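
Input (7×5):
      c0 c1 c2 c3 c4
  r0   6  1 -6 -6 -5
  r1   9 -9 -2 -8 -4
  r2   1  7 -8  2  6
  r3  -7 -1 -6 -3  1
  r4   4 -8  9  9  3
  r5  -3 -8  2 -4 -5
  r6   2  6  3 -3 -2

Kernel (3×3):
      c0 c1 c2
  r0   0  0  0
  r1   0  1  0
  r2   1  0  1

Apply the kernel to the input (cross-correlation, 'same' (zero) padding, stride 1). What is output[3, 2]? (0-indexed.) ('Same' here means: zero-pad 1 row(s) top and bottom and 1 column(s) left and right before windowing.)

The receptive field on the zero-padded input at this output position is [7 -8 2 / -1 -6 -3 / -8 9 9]. Elementwise product with the kernel and sum: -6·1 + -8·1 + 9·1.

-5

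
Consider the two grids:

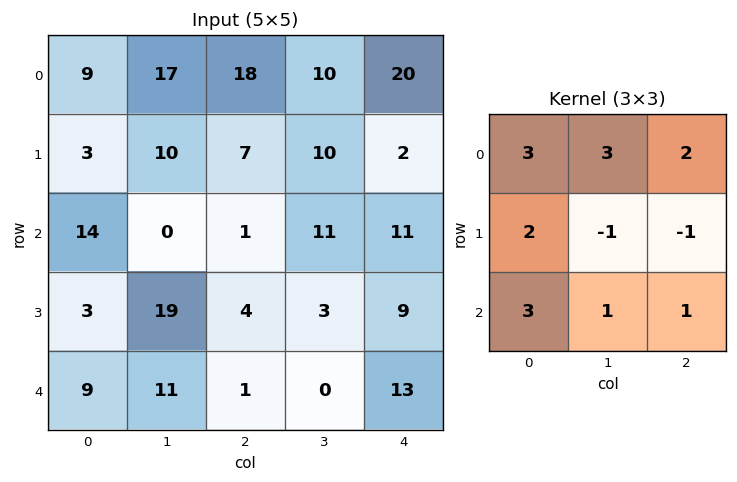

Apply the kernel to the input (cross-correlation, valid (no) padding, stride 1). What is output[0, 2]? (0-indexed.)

The receptive field on the input at this output position is [18 10 20 / 7 10 2 / 1 11 11]. Elementwise product with the kernel and sum: 18·3 + 10·3 + 20·2 + 7·2 + 10·-1 + 2·-1 + 1·3 + 11·1 + 11·1.

151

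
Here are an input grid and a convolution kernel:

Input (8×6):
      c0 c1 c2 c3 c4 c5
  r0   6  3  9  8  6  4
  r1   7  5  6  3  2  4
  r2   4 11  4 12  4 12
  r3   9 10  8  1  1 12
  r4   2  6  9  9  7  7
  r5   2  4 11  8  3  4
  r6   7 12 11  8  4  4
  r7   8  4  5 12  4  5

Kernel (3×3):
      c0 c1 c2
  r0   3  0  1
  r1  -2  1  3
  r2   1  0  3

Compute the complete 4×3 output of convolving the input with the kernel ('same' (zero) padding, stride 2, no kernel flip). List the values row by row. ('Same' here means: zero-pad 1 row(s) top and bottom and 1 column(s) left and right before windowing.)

30 41 17
72 49 66
42 83 45
59 71 55

Output[0,0]: The receptive field on the zero-padded input at this output position is [0 0 0 / 0 6 3 / 0 7 5]. Elementwise product with the kernel and sum: 0·3 + 0·1 + 0·-2 + 6·1 + 3·3 + 0·1 + 5·3.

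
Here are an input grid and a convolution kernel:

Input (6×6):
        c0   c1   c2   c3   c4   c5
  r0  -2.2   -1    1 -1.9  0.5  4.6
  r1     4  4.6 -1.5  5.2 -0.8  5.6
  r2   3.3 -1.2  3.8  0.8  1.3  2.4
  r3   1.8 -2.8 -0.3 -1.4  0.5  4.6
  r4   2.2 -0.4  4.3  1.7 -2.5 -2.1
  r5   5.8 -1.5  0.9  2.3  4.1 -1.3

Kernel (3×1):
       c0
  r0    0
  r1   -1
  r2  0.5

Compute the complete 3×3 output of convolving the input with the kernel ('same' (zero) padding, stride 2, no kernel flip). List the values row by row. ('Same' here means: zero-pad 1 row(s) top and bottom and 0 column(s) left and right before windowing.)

4.2 -1.75 -0.9
-2.4 -3.95 -1.05
0.7 -3.85 4.55

Output[0,0]: The receptive field on the zero-padded input at this output position is [0 / -2.2 / 4]. Elementwise product with the kernel and sum: -2.2·-1 + 4·0.5.
Output[0,1]: The receptive field on the zero-padded input at this output position is [0 / 1 / -1.5]. Elementwise product with the kernel and sum: 1·-1 + -1.5·0.5.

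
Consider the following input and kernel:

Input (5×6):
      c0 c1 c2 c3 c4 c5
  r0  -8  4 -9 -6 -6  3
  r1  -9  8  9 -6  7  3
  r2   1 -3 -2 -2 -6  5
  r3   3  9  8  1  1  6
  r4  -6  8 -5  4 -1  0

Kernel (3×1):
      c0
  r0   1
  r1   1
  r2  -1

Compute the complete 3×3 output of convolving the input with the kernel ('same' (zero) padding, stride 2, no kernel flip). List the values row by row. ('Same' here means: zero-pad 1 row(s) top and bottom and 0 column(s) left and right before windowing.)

Output[0,0]: The receptive field on the zero-padded input at this output position is [0 / -8 / -9]. Elementwise product with the kernel and sum: 0·1 + -8·1 + -9·-1.

1 -18 -13
-11 -1 0
-3 3 0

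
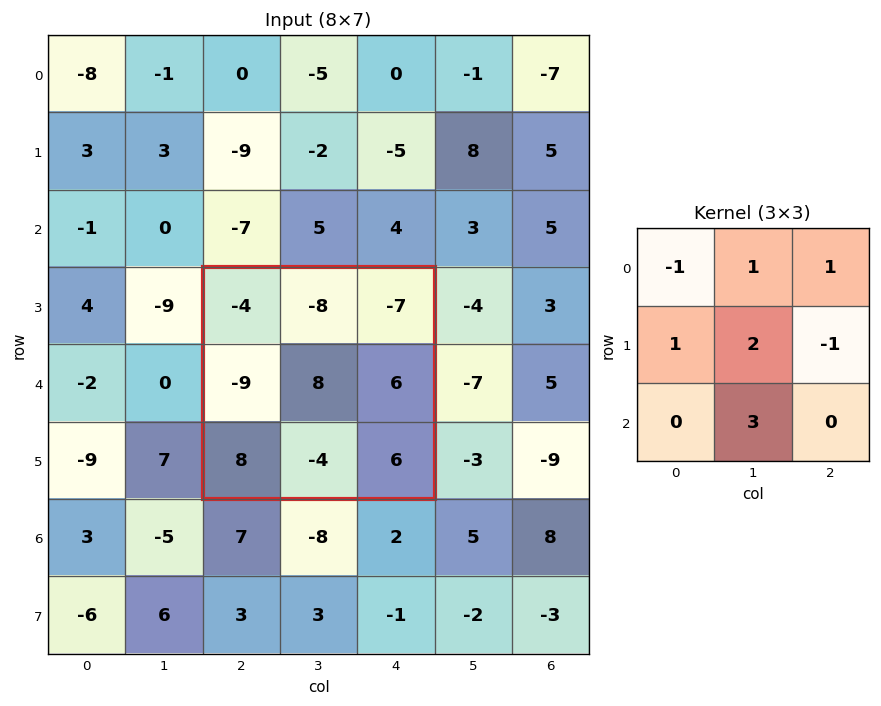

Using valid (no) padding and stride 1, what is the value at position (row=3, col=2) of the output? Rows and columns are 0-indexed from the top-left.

-22

The receptive field on the input at this output position is [-4 -8 -7 / -9 8 6 / 8 -4 6]. Elementwise product with the kernel and sum: -4·-1 + -8·1 + -7·1 + -9·1 + 8·2 + 6·-1 + -4·3.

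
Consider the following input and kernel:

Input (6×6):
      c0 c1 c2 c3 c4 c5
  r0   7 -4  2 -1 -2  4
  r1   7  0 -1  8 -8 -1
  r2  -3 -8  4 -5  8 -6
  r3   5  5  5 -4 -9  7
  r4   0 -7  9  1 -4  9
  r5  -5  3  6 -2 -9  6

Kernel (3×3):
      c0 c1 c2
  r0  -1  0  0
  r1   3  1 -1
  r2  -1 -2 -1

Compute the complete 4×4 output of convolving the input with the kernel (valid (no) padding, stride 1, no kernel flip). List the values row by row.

Output[0,0]: The receptive field on the input at this output position is [7 -4 2 / 7 0 -1 / -3 -8 4]. Elementwise product with the kernel and sum: 7·-1 + 7·3 + 0·1 + -1·-1 + -3·-1 + -8·-2 + 4·-1.

30 0 9 13
-48 -26 12 6
23 20 9 -25
-28 -31 34 8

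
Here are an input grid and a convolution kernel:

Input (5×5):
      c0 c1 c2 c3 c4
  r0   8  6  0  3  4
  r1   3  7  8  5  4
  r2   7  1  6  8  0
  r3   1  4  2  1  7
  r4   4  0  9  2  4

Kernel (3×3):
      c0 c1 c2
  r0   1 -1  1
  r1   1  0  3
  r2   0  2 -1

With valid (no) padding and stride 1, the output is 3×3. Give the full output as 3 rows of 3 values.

Output[0,0]: The receptive field on the input at this output position is [8 6 0 / 3 7 8 / 7 1 6]. Elementwise product with the kernel and sum: 8·1 + 6·-1 + 0·1 + 3·1 + 8·3 + 1·2 + 6·-1.
Output[0,1]: The receptive field on the input at this output position is [6 0 3 / 7 8 5 / 1 6 8]. Elementwise product with the kernel and sum: 6·1 + 0·-1 + 3·1 + 7·1 + 5·3 + 6·2 + 8·-1.

25 35 37
35 32 8
10 26 21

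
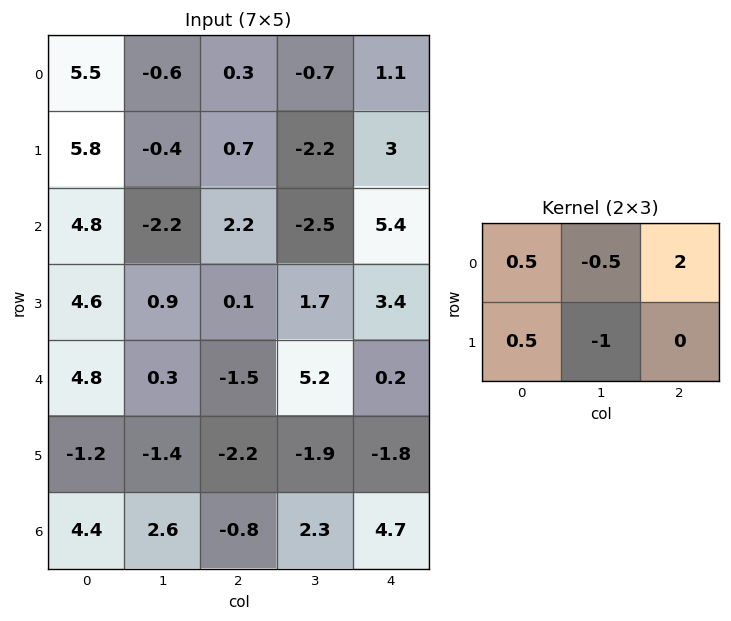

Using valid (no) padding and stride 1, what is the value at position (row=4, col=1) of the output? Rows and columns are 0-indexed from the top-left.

The receptive field on the input at this output position is [0.3 -1.5 5.2 / -1.4 -2.2 -1.9]. Elementwise product with the kernel and sum: 0.3·0.5 + -1.5·-0.5 + 5.2·2 + -1.4·0.5 + -2.2·-1.

12.8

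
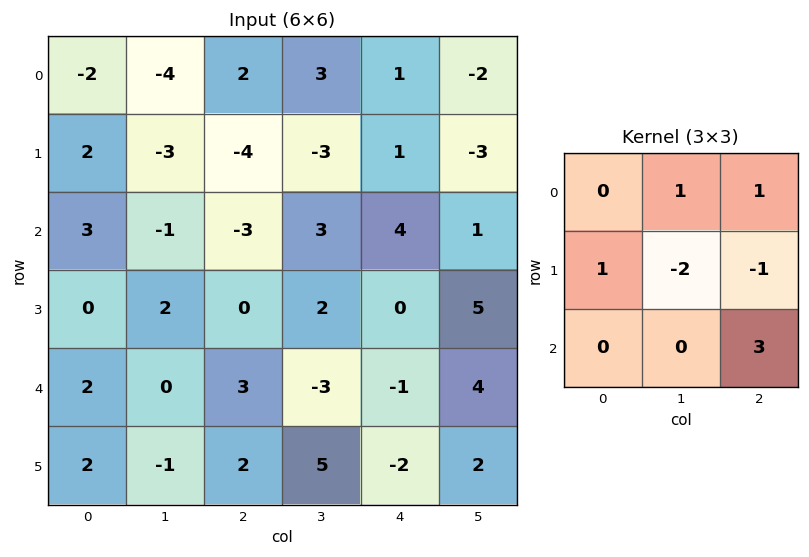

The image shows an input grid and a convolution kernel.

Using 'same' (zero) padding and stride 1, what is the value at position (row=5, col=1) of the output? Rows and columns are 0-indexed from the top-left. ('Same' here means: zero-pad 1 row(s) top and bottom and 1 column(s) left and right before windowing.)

5

The receptive field on the zero-padded input at this output position is [2 0 3 / 2 -1 2 / 0 0 0]. Elementwise product with the kernel and sum: 0·1 + 3·1 + 2·1 + -1·-2 + 2·-1 + 0·3.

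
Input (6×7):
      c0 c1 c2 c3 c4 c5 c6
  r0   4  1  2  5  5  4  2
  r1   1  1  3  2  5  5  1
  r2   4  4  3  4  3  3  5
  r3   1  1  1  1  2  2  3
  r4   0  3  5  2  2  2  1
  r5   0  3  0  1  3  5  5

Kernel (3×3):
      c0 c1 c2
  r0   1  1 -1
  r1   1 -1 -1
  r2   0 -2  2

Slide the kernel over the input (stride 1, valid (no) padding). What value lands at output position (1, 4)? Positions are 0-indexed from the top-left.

6

The receptive field on the input at this output position is [5 5 1 / 3 3 5 / 2 2 3]. Elementwise product with the kernel and sum: 5·1 + 5·1 + 1·-1 + 3·1 + 3·-1 + 5·-1 + 2·-2 + 3·2.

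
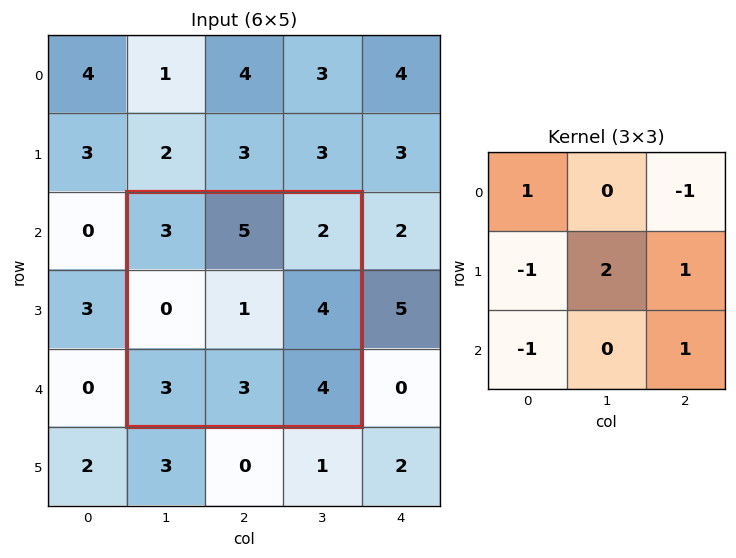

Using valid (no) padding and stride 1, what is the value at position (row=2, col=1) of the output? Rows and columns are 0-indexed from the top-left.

8

The receptive field on the input at this output position is [3 5 2 / 0 1 4 / 3 3 4]. Elementwise product with the kernel and sum: 3·1 + 2·-1 + 0·-1 + 1·2 + 4·1 + 3·-1 + 4·1.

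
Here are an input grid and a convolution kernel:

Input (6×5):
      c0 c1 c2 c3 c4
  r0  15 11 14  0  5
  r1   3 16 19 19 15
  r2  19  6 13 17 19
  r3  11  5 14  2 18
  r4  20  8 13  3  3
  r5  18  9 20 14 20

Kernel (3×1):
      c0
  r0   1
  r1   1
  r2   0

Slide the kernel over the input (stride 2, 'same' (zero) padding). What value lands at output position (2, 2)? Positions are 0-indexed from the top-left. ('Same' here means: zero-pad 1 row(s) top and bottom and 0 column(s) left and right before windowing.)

The receptive field on the zero-padded input at this output position is [18 / 3 / 20]. Elementwise product with the kernel and sum: 18·1 + 3·1.

21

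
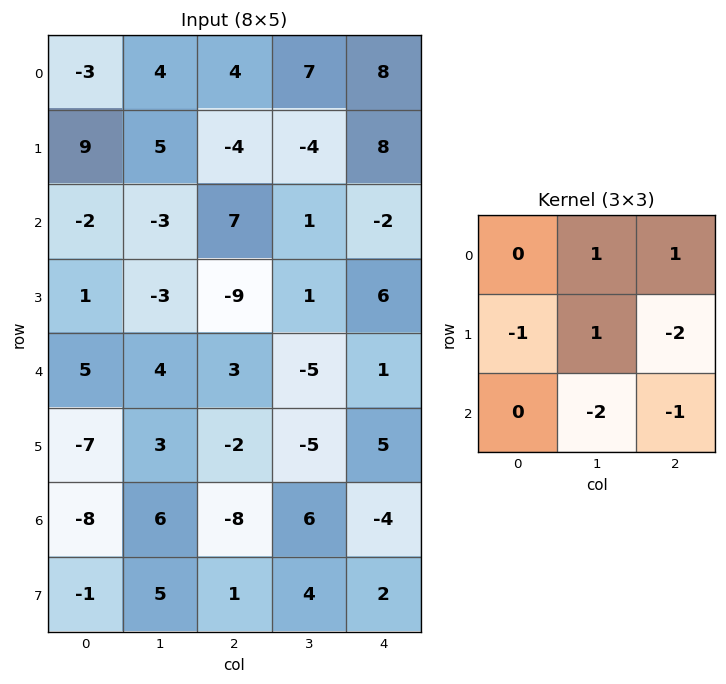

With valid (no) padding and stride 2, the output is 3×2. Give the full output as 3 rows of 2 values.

11 -1
7 6
17 -25

Output[0,0]: The receptive field on the input at this output position is [-3 4 4 / 9 5 -4 / -2 -3 7]. Elementwise product with the kernel and sum: 4·1 + 4·1 + 9·-1 + 5·1 + -4·-2 + -3·-2 + 7·-1.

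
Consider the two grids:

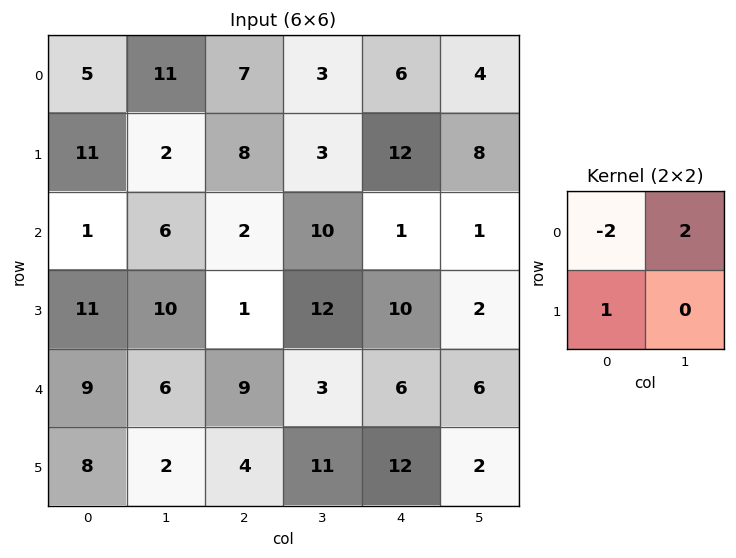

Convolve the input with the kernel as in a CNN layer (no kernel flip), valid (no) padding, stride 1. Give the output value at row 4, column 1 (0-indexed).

8

The receptive field on the input at this output position is [6 9 / 2 4]. Elementwise product with the kernel and sum: 6·-2 + 9·2 + 2·1.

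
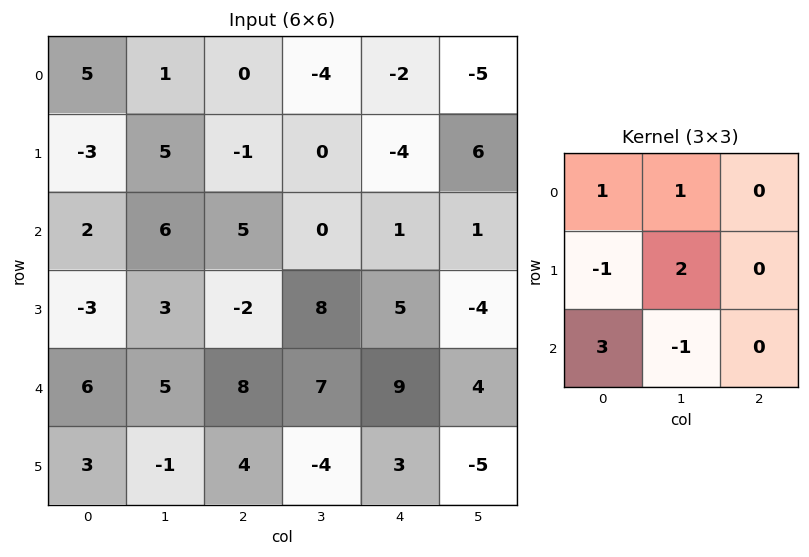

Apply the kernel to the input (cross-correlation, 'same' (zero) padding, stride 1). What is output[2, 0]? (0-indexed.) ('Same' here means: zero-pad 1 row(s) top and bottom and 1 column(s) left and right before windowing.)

The receptive field on the zero-padded input at this output position is [0 -3 5 / 0 2 6 / 0 -3 3]. Elementwise product with the kernel and sum: 0·1 + -3·1 + 0·-1 + 2·2 + 0·3 + -3·-1.

4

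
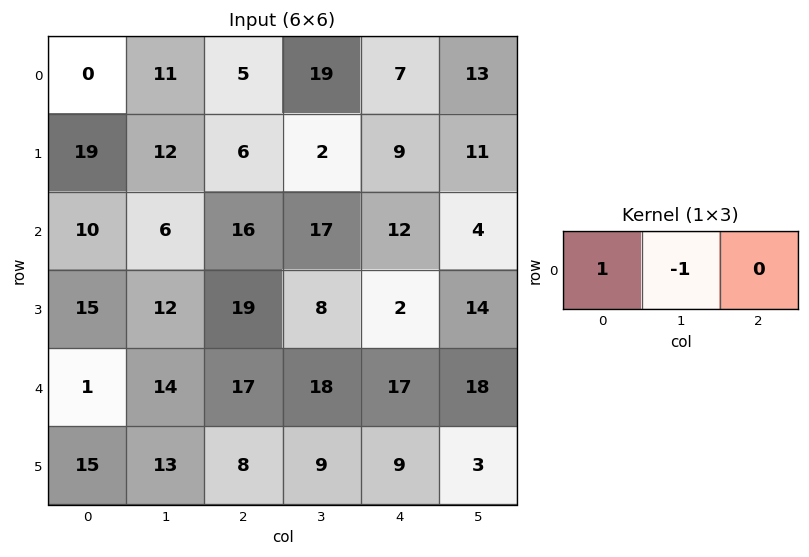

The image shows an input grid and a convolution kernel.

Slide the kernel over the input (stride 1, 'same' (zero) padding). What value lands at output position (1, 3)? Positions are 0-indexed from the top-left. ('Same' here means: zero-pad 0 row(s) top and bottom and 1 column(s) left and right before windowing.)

4

The receptive field on the zero-padded input at this output position is [6 2 9]. Elementwise product with the kernel and sum: 6·1 + 2·-1.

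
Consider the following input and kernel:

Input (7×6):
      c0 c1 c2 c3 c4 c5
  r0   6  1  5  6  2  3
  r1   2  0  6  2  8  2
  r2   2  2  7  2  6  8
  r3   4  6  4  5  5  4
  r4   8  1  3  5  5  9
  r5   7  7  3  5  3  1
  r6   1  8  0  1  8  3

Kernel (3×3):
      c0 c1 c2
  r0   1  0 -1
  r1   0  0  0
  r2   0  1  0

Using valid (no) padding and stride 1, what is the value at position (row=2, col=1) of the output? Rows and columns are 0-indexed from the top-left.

3

The receptive field on the input at this output position is [2 7 2 / 6 4 5 / 1 3 5]. Elementwise product with the kernel and sum: 2·1 + 2·-1 + 3·1.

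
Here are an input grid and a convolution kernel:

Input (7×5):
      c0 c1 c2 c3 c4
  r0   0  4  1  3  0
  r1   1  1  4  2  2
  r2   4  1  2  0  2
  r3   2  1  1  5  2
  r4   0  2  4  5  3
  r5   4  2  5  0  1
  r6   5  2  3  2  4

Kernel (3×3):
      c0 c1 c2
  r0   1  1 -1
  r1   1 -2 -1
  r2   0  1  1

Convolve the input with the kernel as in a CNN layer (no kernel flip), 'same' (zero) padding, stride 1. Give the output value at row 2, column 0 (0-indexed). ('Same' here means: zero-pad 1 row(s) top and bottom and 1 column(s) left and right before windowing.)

-6

The receptive field on the zero-padded input at this output position is [0 1 1 / 0 4 1 / 0 2 1]. Elementwise product with the kernel and sum: 0·1 + 1·1 + 1·-1 + 0·1 + 4·-2 + 1·-1 + 2·1 + 1·1.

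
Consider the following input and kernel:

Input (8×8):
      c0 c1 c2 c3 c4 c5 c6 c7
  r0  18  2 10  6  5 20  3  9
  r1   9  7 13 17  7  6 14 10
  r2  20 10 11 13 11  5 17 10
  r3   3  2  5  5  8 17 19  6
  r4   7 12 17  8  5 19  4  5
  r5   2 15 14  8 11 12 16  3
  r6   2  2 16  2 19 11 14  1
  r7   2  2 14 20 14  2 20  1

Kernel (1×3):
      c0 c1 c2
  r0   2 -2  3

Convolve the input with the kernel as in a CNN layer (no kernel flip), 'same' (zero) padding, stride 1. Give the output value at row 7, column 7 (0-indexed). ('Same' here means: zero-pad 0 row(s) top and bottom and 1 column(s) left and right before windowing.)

38

The receptive field on the zero-padded input at this output position is [20 1 0]. Elementwise product with the kernel and sum: 20·2 + 1·-2 + 0·3.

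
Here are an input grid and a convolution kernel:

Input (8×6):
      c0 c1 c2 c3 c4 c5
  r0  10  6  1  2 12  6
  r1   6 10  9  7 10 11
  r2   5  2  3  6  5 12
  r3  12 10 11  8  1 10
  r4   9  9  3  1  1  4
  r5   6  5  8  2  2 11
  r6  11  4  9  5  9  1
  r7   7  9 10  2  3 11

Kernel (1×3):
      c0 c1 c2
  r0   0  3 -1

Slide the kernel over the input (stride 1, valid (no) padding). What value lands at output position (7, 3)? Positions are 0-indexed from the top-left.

The receptive field on the input at this output position is [2 3 11]. Elementwise product with the kernel and sum: 3·3 + 11·-1.

-2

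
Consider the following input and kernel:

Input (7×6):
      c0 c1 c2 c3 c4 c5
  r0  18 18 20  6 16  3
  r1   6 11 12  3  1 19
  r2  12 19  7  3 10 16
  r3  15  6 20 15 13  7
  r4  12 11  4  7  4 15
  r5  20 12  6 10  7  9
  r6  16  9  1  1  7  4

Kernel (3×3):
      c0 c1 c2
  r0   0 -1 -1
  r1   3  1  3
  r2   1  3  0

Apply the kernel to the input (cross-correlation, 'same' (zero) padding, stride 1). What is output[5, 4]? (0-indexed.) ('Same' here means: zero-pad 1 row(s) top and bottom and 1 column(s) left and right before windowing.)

67

The receptive field on the zero-padded input at this output position is [7 4 15 / 10 7 9 / 1 7 4]. Elementwise product with the kernel and sum: 4·-1 + 15·-1 + 10·3 + 7·1 + 9·3 + 1·1 + 7·3.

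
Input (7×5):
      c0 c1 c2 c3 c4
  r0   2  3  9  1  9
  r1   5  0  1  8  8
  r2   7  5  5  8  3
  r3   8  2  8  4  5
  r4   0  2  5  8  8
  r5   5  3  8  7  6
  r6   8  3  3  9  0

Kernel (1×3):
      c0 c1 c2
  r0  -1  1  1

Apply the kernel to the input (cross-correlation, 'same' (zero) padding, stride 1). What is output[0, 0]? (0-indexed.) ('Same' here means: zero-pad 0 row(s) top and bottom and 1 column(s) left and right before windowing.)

5

The receptive field on the zero-padded input at this output position is [0 2 3]. Elementwise product with the kernel and sum: 0·-1 + 2·1 + 3·1.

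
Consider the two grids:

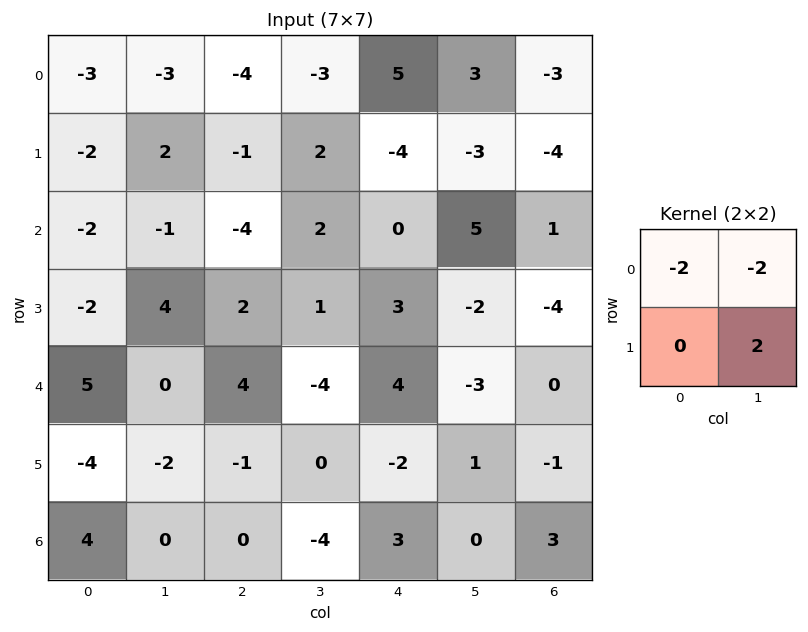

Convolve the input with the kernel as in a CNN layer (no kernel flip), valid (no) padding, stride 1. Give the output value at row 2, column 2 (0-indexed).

The receptive field on the input at this output position is [-4 2 / 2 1]. Elementwise product with the kernel and sum: -4·-2 + 2·-2 + 1·2.

6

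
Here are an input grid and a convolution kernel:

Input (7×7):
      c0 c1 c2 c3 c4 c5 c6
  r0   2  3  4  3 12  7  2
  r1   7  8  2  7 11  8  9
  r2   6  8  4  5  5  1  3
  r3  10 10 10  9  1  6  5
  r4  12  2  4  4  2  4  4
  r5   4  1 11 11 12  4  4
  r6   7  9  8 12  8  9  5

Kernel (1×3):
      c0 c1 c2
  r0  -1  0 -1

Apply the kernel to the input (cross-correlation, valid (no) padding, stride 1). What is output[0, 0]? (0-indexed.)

The receptive field on the input at this output position is [2 3 4]. Elementwise product with the kernel and sum: 2·-1 + 4·-1.

-6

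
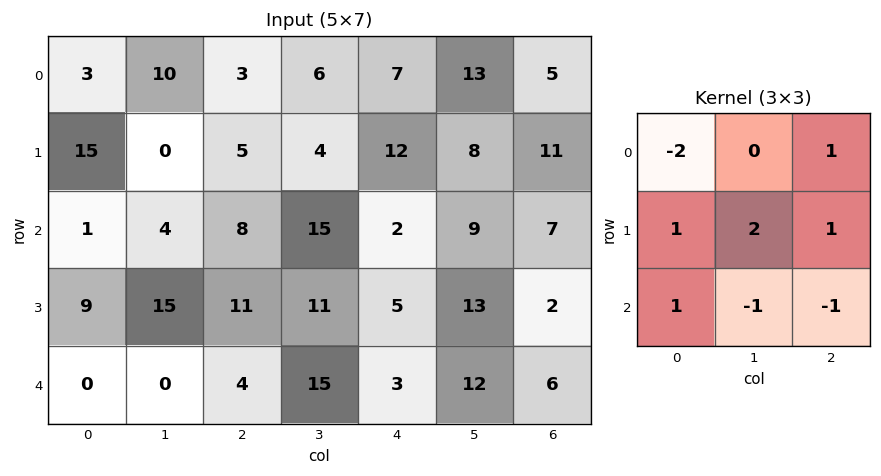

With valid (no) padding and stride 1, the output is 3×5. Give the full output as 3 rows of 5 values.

6 -19 17 41 16
-25 32 37 21 4
52 36 10 13 21

Output[0,0]: The receptive field on the input at this output position is [3 10 3 / 15 0 5 / 1 4 8]. Elementwise product with the kernel and sum: 3·-2 + 3·1 + 15·1 + 0·2 + 5·1 + 1·1 + 4·-1 + 8·-1.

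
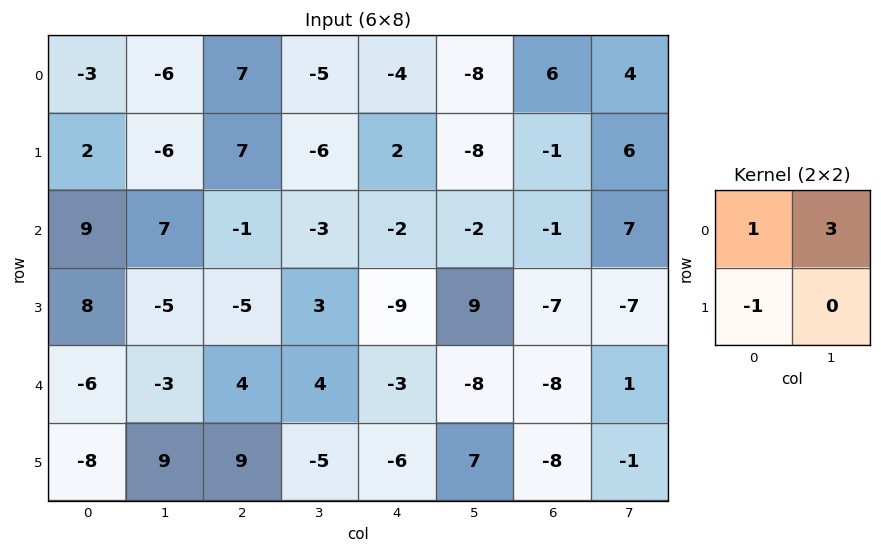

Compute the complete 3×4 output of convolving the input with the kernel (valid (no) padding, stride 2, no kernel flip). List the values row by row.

-23 -15 -30 19
22 -5 1 27
-7 7 -21 3

Output[0,0]: The receptive field on the input at this output position is [-3 -6 / 2 -6]. Elementwise product with the kernel and sum: -3·1 + -6·3 + 2·-1.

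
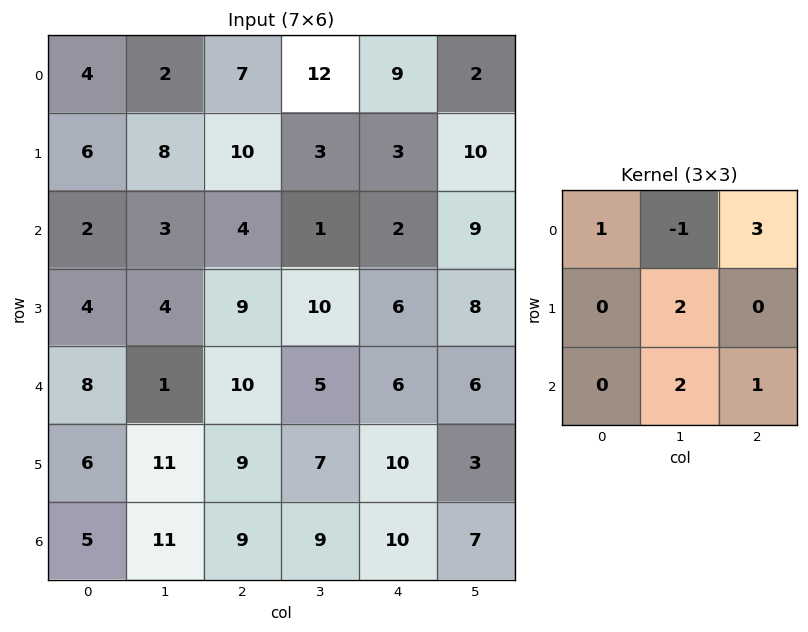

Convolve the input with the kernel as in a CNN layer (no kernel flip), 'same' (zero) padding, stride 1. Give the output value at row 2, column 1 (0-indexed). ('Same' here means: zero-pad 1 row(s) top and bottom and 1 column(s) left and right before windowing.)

The receptive field on the zero-padded input at this output position is [6 8 10 / 2 3 4 / 4 4 9]. Elementwise product with the kernel and sum: 6·1 + 8·-1 + 10·3 + 3·2 + 4·2 + 9·1.

51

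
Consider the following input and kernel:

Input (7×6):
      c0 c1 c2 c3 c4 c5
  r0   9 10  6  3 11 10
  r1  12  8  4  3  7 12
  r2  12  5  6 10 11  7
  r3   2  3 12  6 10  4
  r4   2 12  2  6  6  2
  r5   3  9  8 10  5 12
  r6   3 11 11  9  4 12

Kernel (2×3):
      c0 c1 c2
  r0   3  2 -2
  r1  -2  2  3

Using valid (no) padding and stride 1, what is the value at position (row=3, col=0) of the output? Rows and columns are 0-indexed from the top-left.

The receptive field on the input at this output position is [2 3 12 / 2 12 2]. Elementwise product with the kernel and sum: 2·3 + 3·2 + 12·-2 + 2·-2 + 12·2 + 2·3.

14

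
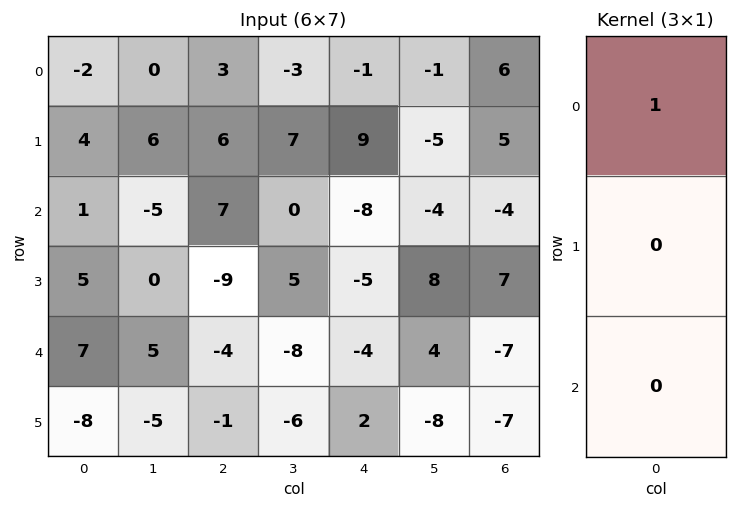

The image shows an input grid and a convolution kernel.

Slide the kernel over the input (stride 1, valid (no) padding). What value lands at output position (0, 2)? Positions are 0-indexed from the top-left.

3

The receptive field on the input at this output position is [3 / 6 / 7]. Elementwise product with the kernel and sum: 3·1.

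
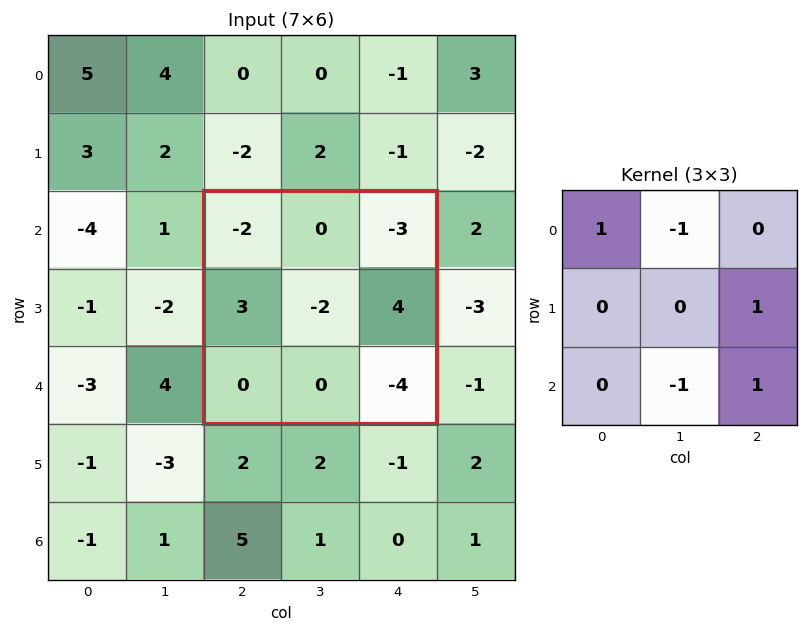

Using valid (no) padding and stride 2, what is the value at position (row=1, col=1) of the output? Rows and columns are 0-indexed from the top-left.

The receptive field on the input at this output position is [-2 0 -3 / 3 -2 4 / 0 0 -4]. Elementwise product with the kernel and sum: -2·1 + 0·-1 + 4·1 + 0·-1 + -4·1.

-2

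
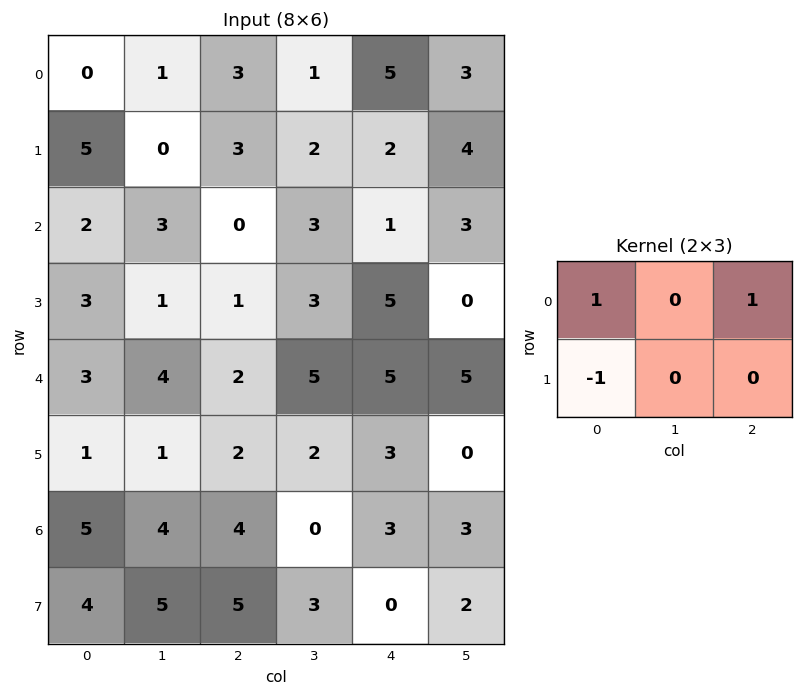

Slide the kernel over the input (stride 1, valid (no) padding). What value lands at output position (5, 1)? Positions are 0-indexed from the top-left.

-1

The receptive field on the input at this output position is [1 2 2 / 4 4 0]. Elementwise product with the kernel and sum: 1·1 + 2·1 + 4·-1.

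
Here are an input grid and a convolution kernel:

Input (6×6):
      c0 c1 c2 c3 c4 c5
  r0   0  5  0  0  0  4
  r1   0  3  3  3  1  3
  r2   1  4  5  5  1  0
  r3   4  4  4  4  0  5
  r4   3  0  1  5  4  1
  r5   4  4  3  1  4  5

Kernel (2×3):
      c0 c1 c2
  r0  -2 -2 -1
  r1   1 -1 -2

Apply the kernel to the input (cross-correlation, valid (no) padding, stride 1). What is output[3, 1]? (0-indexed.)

The receptive field on the input at this output position is [4 4 4 / 0 1 5]. Elementwise product with the kernel and sum: 4·-2 + 4·-2 + 4·-1 + 0·1 + 1·-1 + 5·-2.

-31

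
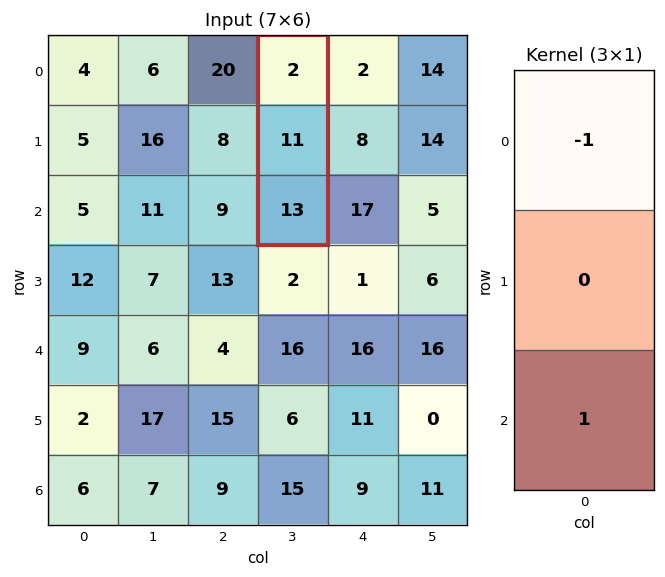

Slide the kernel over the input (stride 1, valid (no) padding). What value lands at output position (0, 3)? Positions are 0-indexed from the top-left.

The receptive field on the input at this output position is [2 / 11 / 13]. Elementwise product with the kernel and sum: 2·-1 + 13·1.

11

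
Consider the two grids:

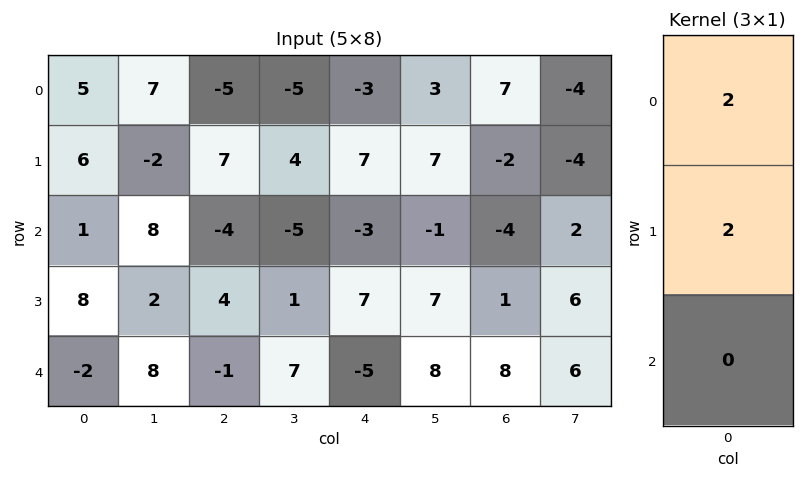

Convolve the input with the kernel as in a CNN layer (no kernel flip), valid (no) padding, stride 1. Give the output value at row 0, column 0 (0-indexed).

22

The receptive field on the input at this output position is [5 / 6 / 1]. Elementwise product with the kernel and sum: 5·2 + 6·2.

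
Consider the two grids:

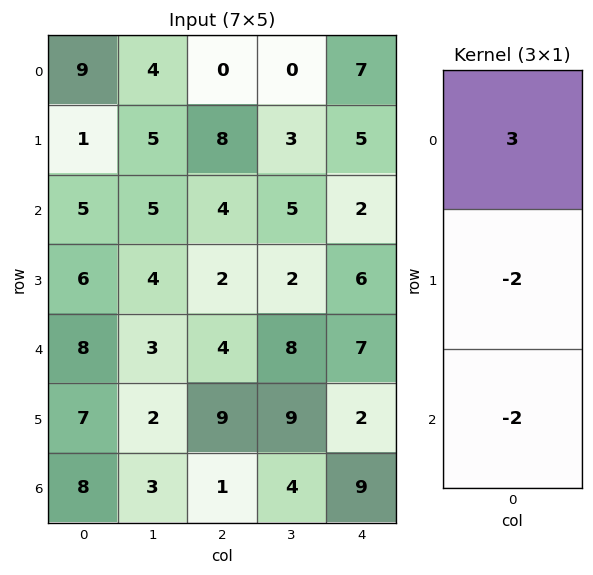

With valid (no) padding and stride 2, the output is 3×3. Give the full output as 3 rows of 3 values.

15 -24 7
-13 0 -20
-6 -8 -1

Output[0,0]: The receptive field on the input at this output position is [9 / 1 / 5]. Elementwise product with the kernel and sum: 9·3 + 1·-2 + 5·-2.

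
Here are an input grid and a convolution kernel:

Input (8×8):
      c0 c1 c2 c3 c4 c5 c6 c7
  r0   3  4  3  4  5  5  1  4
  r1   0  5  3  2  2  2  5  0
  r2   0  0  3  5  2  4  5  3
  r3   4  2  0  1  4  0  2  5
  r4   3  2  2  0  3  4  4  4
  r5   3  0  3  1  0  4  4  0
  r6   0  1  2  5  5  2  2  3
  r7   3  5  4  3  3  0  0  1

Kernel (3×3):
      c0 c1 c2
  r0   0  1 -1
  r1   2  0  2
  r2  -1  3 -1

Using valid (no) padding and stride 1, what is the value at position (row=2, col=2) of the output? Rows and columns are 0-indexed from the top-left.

6

The receptive field on the input at this output position is [3 5 2 / 0 1 4 / 2 0 3]. Elementwise product with the kernel and sum: 5·1 + 2·-1 + 0·2 + 4·2 + 2·-1 + 0·3 + 3·-1.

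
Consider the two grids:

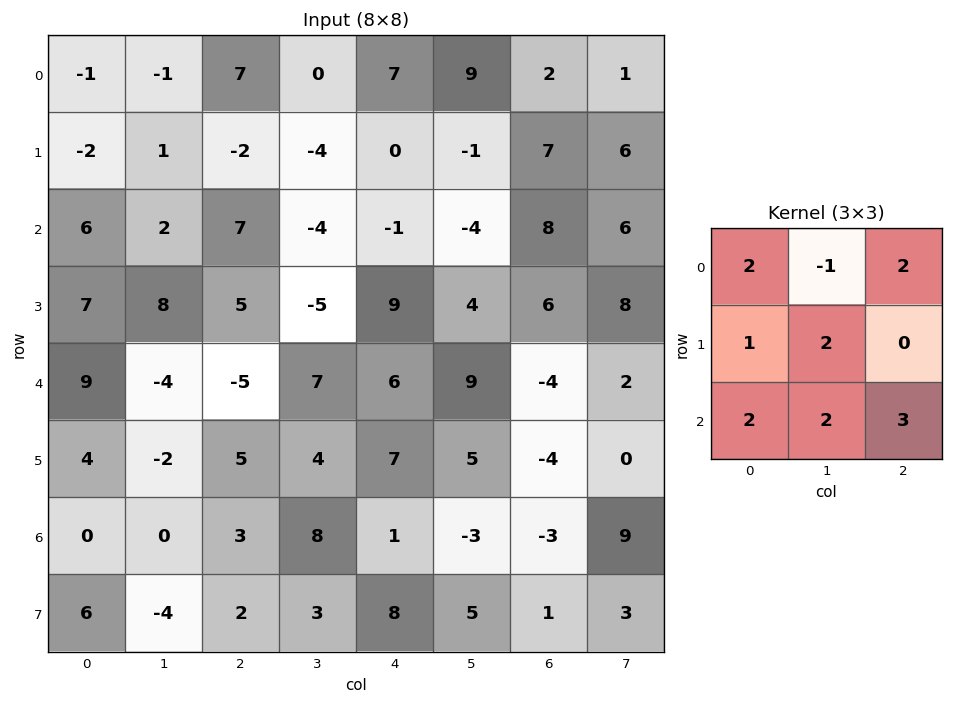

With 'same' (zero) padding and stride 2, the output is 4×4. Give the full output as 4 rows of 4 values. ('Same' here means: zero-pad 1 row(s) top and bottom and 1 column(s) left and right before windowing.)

-3 -1 3 43
54 23 4 59
29 5 45 21
-8 10 58 26

Output[0,0]: The receptive field on the zero-padded input at this output position is [0 0 0 / 0 -1 -1 / 0 -2 1]. Elementwise product with the kernel and sum: 0·2 + 0·-1 + 0·2 + 0·1 + -1·2 + 0·2 + -2·2 + 1·3.
Output[0,1]: The receptive field on the zero-padded input at this output position is [0 0 0 / -1 7 0 / 1 -2 -4]. Elementwise product with the kernel and sum: 0·2 + 0·-1 + 0·2 + -1·1 + 7·2 + 1·2 + -2·2 + -4·3.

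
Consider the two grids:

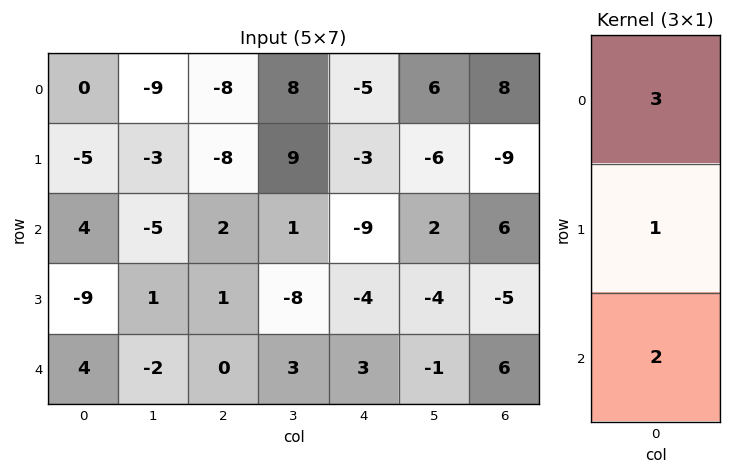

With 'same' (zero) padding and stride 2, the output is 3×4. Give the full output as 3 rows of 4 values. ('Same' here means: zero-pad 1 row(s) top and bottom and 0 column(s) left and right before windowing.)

Output[0,0]: The receptive field on the zero-padded input at this output position is [0 / 0 / -5]. Elementwise product with the kernel and sum: 0·3 + 0·1 + -5·2.

-10 -24 -11 -10
-29 -20 -26 -31
-23 3 -9 -9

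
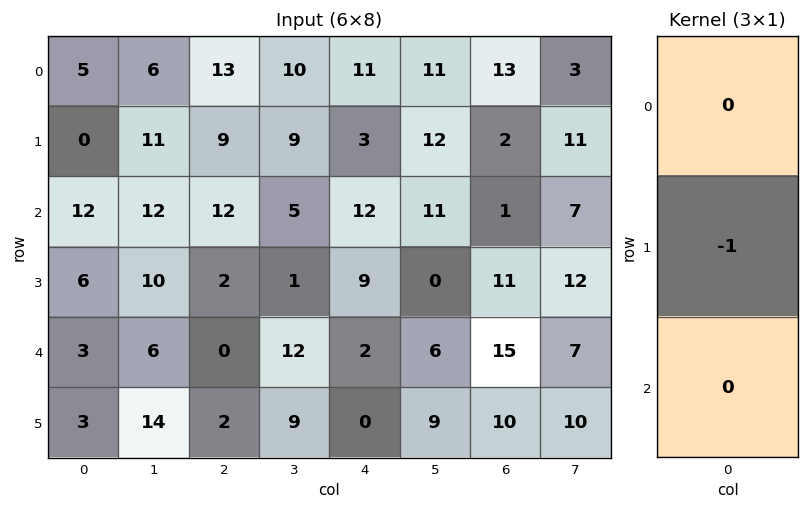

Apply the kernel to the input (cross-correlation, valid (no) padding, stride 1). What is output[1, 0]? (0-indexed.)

The receptive field on the input at this output position is [0 / 12 / 6]. Elementwise product with the kernel and sum: 12·-1.

-12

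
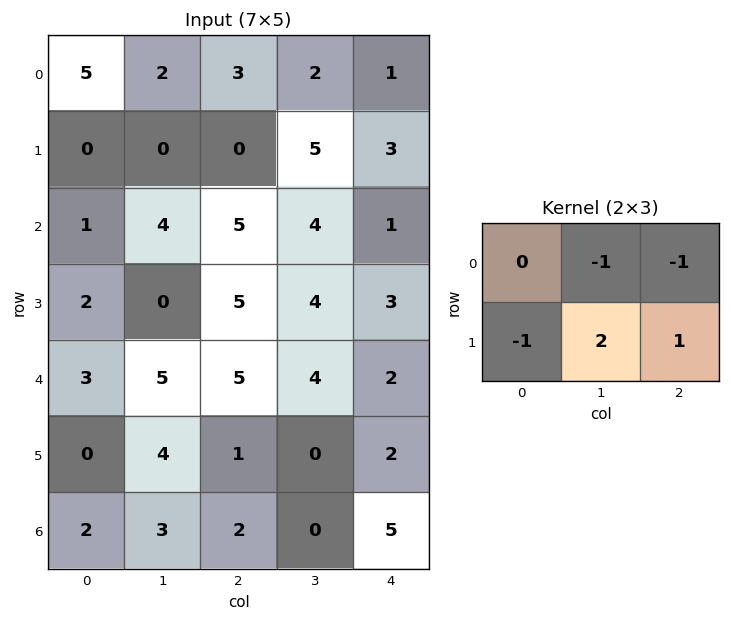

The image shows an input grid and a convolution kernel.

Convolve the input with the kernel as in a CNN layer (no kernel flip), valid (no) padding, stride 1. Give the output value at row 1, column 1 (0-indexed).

The receptive field on the input at this output position is [0 0 5 / 4 5 4]. Elementwise product with the kernel and sum: 0·-1 + 5·-1 + 4·-1 + 5·2 + 4·1.

5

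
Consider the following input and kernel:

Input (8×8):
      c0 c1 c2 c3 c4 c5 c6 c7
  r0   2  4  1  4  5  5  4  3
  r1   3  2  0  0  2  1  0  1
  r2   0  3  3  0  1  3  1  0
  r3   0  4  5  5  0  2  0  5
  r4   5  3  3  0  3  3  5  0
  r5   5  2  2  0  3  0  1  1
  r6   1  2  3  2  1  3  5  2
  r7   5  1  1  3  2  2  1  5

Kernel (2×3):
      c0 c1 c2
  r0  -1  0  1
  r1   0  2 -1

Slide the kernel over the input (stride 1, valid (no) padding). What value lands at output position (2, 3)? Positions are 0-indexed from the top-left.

The receptive field on the input at this output position is [0 1 3 / 5 0 2]. Elementwise product with the kernel and sum: 0·-1 + 3·1 + 0·2 + 2·-1.

1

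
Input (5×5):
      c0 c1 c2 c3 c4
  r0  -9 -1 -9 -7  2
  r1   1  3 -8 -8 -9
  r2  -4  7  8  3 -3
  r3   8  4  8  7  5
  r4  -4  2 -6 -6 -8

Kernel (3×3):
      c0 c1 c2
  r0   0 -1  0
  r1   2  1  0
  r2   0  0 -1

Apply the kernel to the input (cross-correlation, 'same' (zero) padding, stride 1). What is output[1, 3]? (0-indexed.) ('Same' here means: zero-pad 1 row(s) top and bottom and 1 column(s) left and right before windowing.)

-14

The receptive field on the zero-padded input at this output position is [-9 -7 2 / -8 -8 -9 / 8 3 -3]. Elementwise product with the kernel and sum: -7·-1 + -8·2 + -8·1 + -3·-1.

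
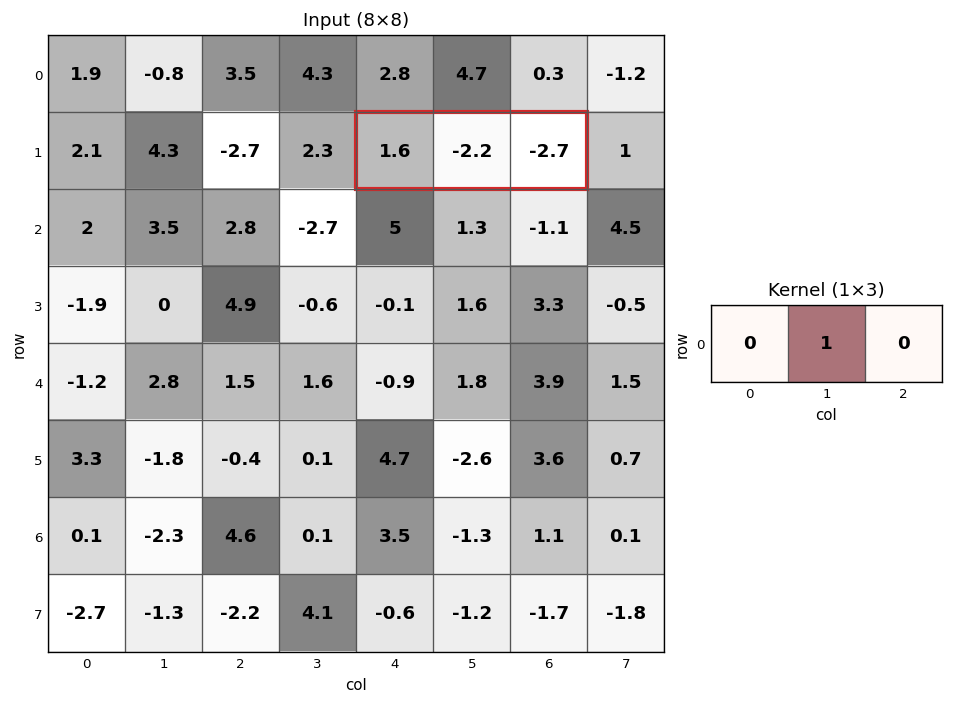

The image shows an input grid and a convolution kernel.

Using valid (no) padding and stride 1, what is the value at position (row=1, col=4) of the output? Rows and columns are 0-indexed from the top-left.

-2.2

The receptive field on the input at this output position is [1.6 -2.2 -2.7]. Elementwise product with the kernel and sum: -2.2·1.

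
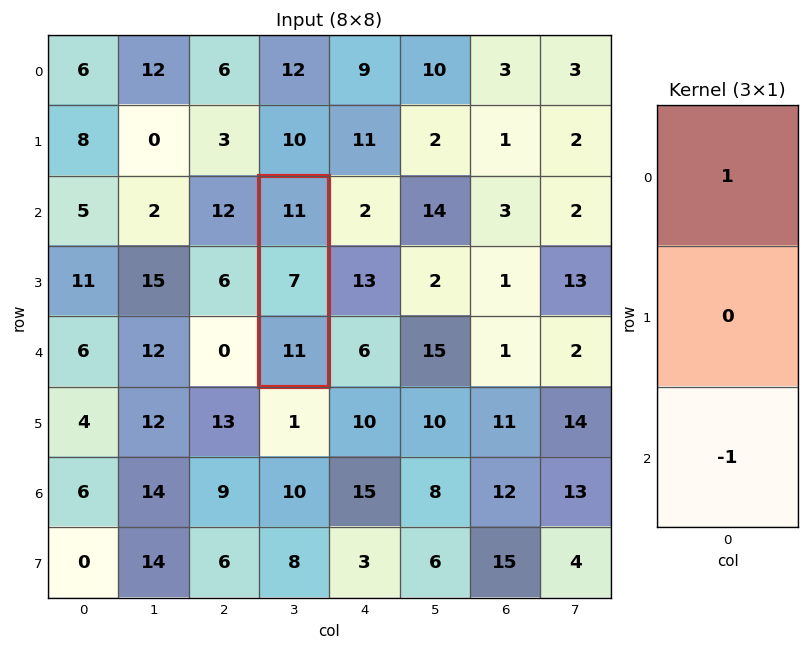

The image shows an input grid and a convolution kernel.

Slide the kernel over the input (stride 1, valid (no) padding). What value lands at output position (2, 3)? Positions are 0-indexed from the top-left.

0

The receptive field on the input at this output position is [11 / 7 / 11]. Elementwise product with the kernel and sum: 11·1 + 11·-1.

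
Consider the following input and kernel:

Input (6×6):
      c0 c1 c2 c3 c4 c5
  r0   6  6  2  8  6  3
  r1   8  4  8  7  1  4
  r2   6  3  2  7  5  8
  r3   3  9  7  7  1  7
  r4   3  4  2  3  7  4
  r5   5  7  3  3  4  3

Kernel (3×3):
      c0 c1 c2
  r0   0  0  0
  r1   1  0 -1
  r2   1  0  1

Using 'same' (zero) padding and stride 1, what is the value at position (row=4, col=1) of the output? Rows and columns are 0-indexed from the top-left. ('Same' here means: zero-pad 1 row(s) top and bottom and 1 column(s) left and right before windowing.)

9

The receptive field on the zero-padded input at this output position is [3 9 7 / 3 4 2 / 5 7 3]. Elementwise product with the kernel and sum: 3·1 + 2·-1 + 5·1 + 3·1.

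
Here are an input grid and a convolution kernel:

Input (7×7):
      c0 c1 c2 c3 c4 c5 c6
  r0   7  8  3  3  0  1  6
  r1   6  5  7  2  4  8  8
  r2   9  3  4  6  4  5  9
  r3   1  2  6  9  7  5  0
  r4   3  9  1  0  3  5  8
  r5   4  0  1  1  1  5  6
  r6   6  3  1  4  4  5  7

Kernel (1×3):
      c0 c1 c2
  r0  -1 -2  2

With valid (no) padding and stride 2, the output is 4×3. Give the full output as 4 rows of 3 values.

-17 -9 10
-7 -8 4
-19 5 3
-10 -1 0

Output[0,0]: The receptive field on the input at this output position is [7 8 3]. Elementwise product with the kernel and sum: 7·-1 + 8·-2 + 3·2.
Output[0,1]: The receptive field on the input at this output position is [3 3 0]. Elementwise product with the kernel and sum: 3·-1 + 3·-2 + 0·2.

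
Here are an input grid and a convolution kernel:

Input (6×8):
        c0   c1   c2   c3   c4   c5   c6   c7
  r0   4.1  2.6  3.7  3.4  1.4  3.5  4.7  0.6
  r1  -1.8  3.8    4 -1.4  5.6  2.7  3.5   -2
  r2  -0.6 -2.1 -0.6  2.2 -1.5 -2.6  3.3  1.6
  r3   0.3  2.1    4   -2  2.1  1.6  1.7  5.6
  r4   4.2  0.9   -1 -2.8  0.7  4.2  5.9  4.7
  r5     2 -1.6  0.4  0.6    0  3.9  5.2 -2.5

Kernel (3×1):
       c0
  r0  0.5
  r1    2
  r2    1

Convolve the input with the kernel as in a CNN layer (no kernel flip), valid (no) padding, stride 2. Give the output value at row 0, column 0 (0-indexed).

-2.15

The receptive field on the input at this output position is [4.1 / -1.8 / -0.6]. Elementwise product with the kernel and sum: 4.1·0.5 + -1.8·2 + -0.6·1.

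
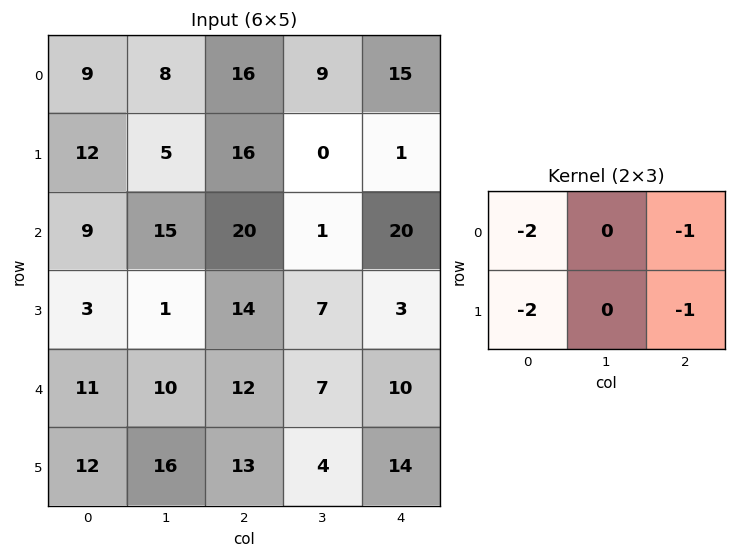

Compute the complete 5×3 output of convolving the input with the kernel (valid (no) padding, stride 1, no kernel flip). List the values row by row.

Output[0,0]: The receptive field on the input at this output position is [9 8 16 / 12 5 16]. Elementwise product with the kernel and sum: 9·-2 + 16·-1 + 12·-2 + 16·-1.
Output[0,1]: The receptive field on the input at this output position is [8 16 9 / 5 16 0]. Elementwise product with the kernel and sum: 8·-2 + 9·-1 + 5·-2 + 0·-1.

-74 -35 -80
-78 -41 -93
-58 -40 -91
-54 -36 -65
-71 -63 -74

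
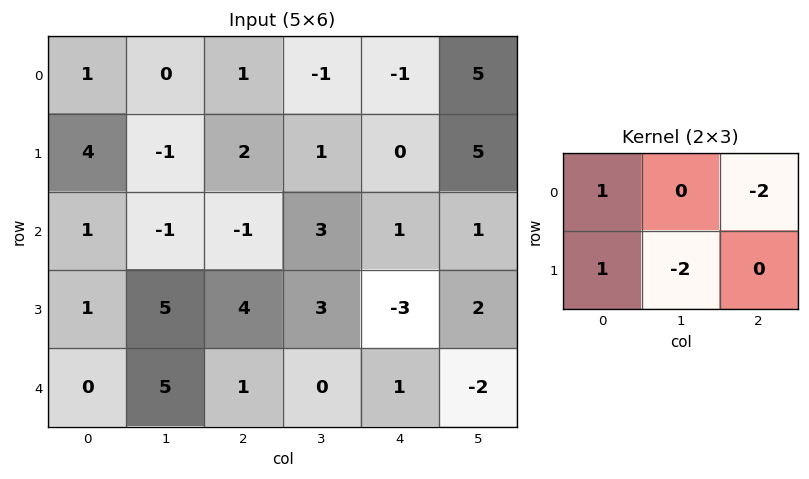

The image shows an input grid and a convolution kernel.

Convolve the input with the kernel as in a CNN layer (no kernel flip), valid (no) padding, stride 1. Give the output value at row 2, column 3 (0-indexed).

10

The receptive field on the input at this output position is [3 1 1 / 3 -3 2]. Elementwise product with the kernel and sum: 3·1 + 1·-2 + 3·1 + -3·-2.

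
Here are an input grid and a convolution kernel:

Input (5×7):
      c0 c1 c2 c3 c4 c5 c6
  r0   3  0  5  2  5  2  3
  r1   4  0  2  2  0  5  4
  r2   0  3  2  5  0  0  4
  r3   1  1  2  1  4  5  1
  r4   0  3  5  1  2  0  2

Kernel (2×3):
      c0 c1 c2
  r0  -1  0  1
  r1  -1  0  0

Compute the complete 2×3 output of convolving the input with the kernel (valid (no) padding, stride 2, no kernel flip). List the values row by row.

-2 -2 -2
1 -4 0

Output[0,0]: The receptive field on the input at this output position is [3 0 5 / 4 0 2]. Elementwise product with the kernel and sum: 3·-1 + 5·1 + 4·-1.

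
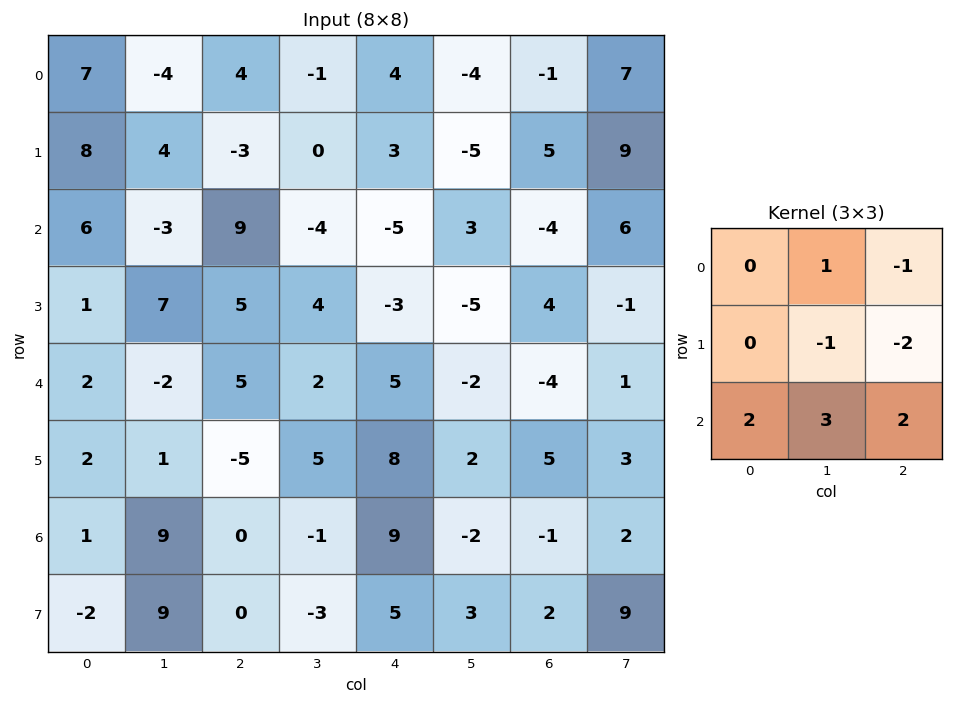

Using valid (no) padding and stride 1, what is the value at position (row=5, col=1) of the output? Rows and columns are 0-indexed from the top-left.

4

The receptive field on the input at this output position is [1 -5 5 / 9 0 -1 / 9 0 -3]. Elementwise product with the kernel and sum: -5·1 + 5·-1 + 0·-1 + -1·-2 + 9·2 + 0·3 + -3·2.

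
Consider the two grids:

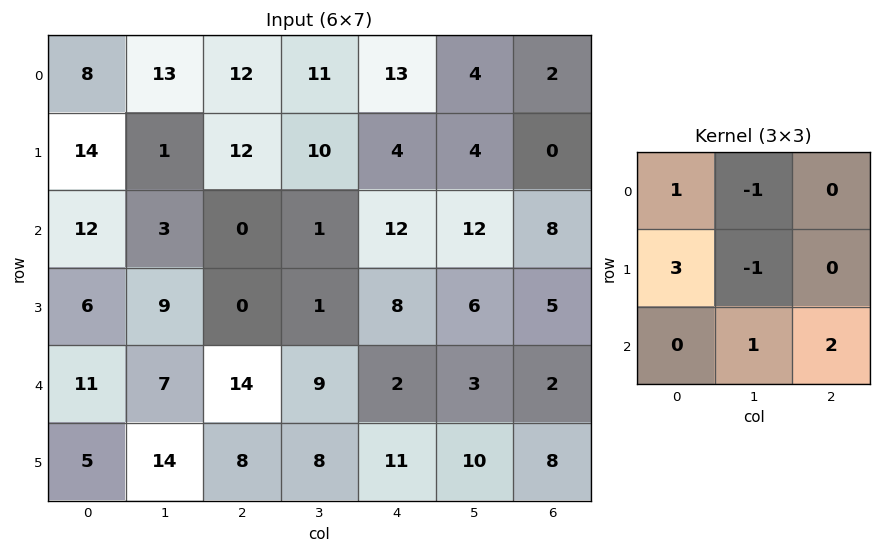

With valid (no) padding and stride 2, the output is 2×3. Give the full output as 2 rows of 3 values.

39 52 45
53 11 25

Output[0,0]: The receptive field on the input at this output position is [8 13 12 / 14 1 12 / 12 3 0]. Elementwise product with the kernel and sum: 8·1 + 13·-1 + 14·3 + 1·-1 + 3·1 + 0·2.
Output[0,1]: The receptive field on the input at this output position is [12 11 13 / 12 10 4 / 0 1 12]. Elementwise product with the kernel and sum: 12·1 + 11·-1 + 12·3 + 10·-1 + 1·1 + 12·2.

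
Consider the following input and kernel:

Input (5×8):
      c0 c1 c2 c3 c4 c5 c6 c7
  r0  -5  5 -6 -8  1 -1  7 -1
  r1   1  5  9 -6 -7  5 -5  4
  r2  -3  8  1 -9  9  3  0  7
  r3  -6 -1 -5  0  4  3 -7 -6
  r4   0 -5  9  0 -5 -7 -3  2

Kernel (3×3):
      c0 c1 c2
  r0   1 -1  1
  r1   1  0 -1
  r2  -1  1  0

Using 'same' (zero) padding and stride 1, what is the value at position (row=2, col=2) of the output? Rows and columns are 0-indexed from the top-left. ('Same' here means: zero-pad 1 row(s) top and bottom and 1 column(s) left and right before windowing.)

3

The receptive field on the zero-padded input at this output position is [5 9 -6 / 8 1 -9 / -1 -5 0]. Elementwise product with the kernel and sum: 5·1 + 9·-1 + -6·1 + 8·1 + -9·-1 + -1·-1 + -5·1.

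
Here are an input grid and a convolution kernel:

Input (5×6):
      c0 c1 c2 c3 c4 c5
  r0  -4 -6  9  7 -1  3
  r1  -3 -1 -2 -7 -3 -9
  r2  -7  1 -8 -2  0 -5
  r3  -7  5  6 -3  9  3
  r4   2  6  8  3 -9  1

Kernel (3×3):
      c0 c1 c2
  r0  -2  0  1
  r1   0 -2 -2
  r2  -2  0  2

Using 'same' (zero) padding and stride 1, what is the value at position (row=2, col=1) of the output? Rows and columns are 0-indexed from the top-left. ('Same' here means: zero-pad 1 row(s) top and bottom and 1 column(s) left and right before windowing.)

44

The receptive field on the zero-padded input at this output position is [-3 -1 -2 / -7 1 -8 / -7 5 6]. Elementwise product with the kernel and sum: -3·-2 + -2·1 + 1·-2 + -8·-2 + -7·-2 + 6·2.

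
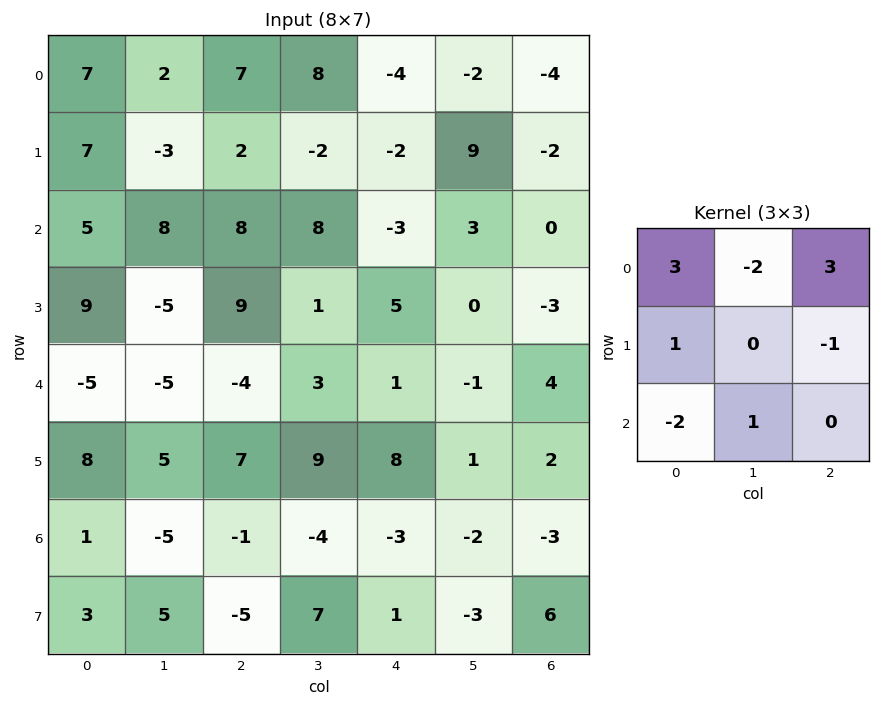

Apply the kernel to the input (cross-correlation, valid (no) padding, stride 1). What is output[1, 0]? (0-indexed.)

7

The receptive field on the input at this output position is [7 -3 2 / 5 8 8 / 9 -5 9]. Elementwise product with the kernel and sum: 7·3 + -3·-2 + 2·3 + 5·1 + 8·-1 + 9·-2 + -5·1.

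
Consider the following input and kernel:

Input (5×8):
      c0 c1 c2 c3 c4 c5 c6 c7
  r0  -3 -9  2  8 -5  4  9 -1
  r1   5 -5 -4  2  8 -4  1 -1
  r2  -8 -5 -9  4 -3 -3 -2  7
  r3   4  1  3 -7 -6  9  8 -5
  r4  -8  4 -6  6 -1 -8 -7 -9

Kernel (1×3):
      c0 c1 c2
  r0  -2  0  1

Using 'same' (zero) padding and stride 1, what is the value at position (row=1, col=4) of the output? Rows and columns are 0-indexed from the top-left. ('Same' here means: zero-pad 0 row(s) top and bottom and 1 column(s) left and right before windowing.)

-8

The receptive field on the zero-padded input at this output position is [2 8 -4]. Elementwise product with the kernel and sum: 2·-2 + -4·1.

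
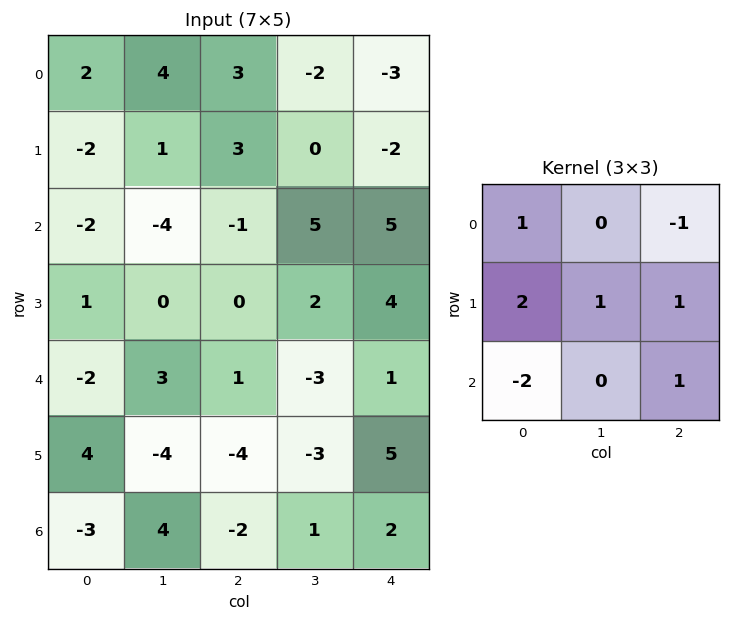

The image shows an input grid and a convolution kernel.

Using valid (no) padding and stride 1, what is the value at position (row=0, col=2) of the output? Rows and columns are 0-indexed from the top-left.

The receptive field on the input at this output position is [3 -2 -3 / 3 0 -2 / -1 5 5]. Elementwise product with the kernel and sum: 3·1 + -3·-1 + 3·2 + 0·1 + -2·1 + -1·-2 + 5·1.

17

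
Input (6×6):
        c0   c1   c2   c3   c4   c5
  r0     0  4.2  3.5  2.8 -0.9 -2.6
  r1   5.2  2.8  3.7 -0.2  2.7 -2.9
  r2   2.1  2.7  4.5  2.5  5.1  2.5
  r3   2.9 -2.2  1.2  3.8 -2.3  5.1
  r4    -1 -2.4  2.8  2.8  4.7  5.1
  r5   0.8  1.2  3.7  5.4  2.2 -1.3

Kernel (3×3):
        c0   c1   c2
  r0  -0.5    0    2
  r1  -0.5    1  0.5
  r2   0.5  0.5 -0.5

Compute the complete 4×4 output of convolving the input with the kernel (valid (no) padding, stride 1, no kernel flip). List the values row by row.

9.2 8.05 -3.3 -2.7
8.45 0.2 10 -2.4
1.8 6.65 10.45 3.3
-0.4 13.85 2 18.6

Output[0,0]: The receptive field on the input at this output position is [0 4.2 3.5 / 5.2 2.8 3.7 / 2.1 2.7 4.5]. Elementwise product with the kernel and sum: 0·-0.5 + 3.5·2 + 5.2·-0.5 + 2.8·1 + 3.7·0.5 + 2.1·0.5 + 2.7·0.5 + 4.5·-0.5.
Output[0,1]: The receptive field on the input at this output position is [4.2 3.5 2.8 / 2.8 3.7 -0.2 / 2.7 4.5 2.5]. Elementwise product with the kernel and sum: 4.2·-0.5 + 2.8·2 + 2.8·-0.5 + 3.7·1 + -0.2·0.5 + 2.7·0.5 + 4.5·0.5 + 2.5·-0.5.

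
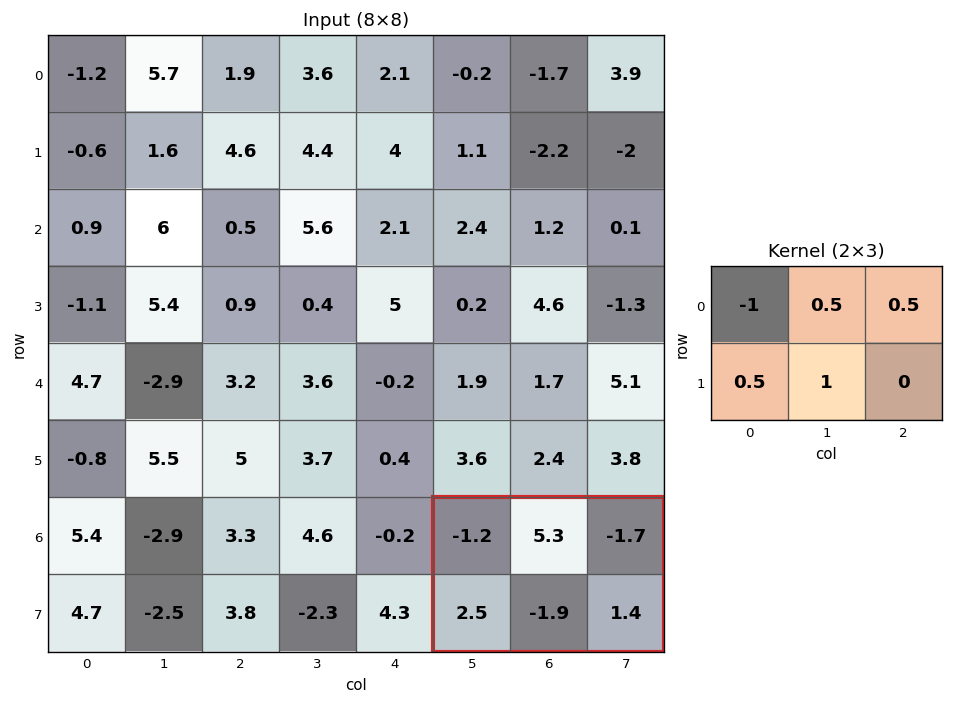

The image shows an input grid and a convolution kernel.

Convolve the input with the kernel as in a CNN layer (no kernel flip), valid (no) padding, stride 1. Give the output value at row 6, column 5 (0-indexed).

2.35

The receptive field on the input at this output position is [-1.2 5.3 -1.7 / 2.5 -1.9 1.4]. Elementwise product with the kernel and sum: -1.2·-1 + 5.3·0.5 + -1.7·0.5 + 2.5·0.5 + -1.9·1.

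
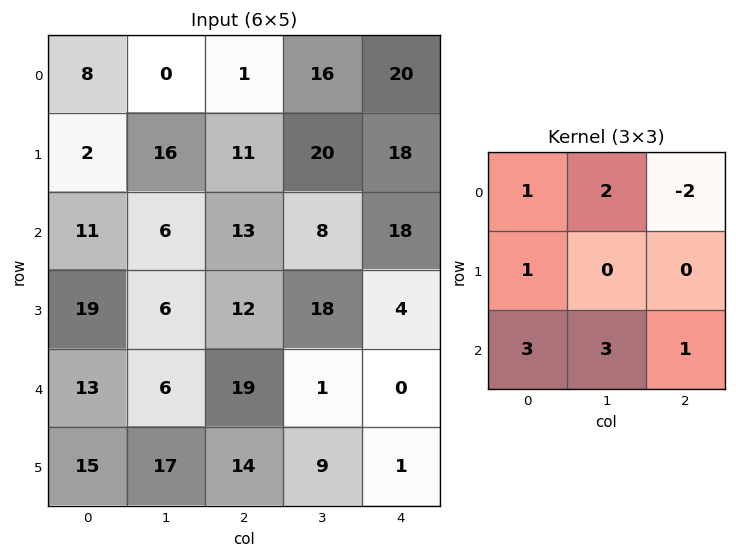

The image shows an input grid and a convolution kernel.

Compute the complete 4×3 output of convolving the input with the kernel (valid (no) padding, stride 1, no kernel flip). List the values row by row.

Output[0,0]: The receptive field on the input at this output position is [8 0 1 / 2 16 11 / 11 6 13]. Elementwise product with the kernel and sum: 8·1 + 0·2 + 1·-2 + 2·1 + 11·3 + 6·3 + 13·1.

72 51 85
110 76 122
92 98 65
130 102 129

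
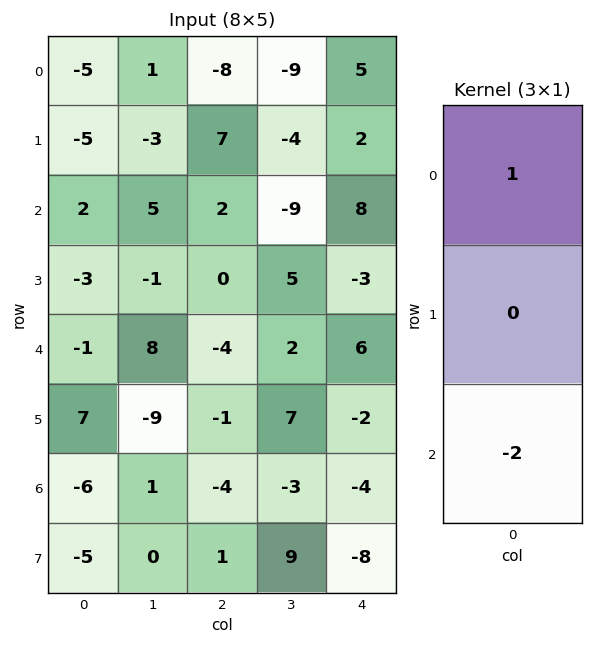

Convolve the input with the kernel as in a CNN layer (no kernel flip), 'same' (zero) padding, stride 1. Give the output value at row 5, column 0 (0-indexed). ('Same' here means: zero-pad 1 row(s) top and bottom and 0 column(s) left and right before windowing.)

The receptive field on the zero-padded input at this output position is [-1 / 7 / -6]. Elementwise product with the kernel and sum: -1·1 + -6·-2.

11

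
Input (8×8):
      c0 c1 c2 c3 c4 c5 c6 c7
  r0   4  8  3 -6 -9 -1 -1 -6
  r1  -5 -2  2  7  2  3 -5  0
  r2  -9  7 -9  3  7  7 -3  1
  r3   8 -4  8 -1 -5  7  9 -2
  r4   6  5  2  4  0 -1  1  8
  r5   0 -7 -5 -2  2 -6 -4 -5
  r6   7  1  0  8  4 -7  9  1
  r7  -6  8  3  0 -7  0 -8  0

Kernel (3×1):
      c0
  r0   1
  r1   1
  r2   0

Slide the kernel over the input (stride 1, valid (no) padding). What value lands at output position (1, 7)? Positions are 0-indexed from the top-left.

1

The receptive field on the input at this output position is [0 / 1 / -2]. Elementwise product with the kernel and sum: 0·1 + 1·1.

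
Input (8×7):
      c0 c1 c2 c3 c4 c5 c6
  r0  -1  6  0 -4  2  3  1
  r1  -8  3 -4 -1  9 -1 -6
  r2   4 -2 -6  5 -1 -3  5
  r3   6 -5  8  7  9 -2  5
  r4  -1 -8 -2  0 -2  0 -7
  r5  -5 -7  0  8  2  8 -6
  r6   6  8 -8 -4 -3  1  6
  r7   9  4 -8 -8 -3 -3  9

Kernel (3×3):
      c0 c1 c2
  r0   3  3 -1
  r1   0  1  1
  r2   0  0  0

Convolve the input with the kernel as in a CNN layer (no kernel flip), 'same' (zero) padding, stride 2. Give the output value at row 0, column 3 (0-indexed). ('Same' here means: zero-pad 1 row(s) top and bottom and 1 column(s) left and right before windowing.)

The receptive field on the zero-padded input at this output position is [0 0 0 / 3 1 0 / -1 -6 0]. Elementwise product with the kernel and sum: 0·3 + 0·3 + 0·-1 + 1·1 + 0·1.

1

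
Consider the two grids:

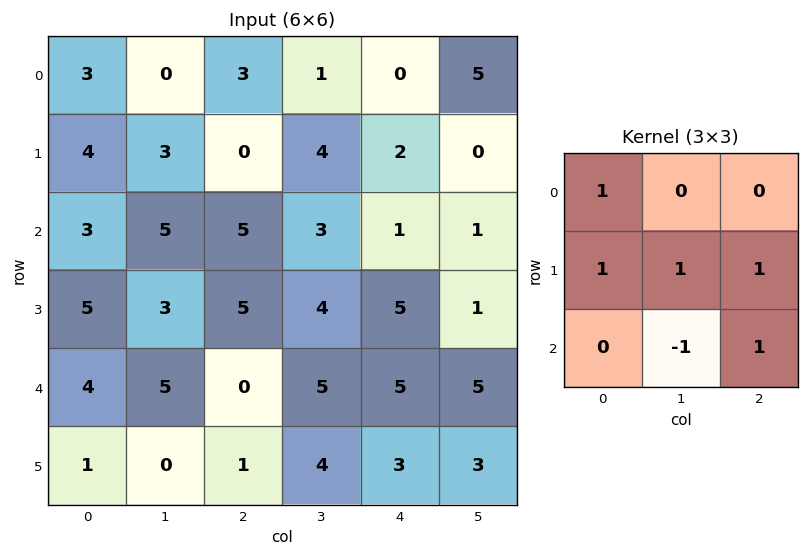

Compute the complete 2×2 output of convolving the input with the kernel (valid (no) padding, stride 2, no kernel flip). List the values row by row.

10 7
11 19

Output[0,0]: The receptive field on the input at this output position is [3 0 3 / 4 3 0 / 3 5 5]. Elementwise product with the kernel and sum: 3·1 + 4·1 + 3·1 + 0·1 + 5·-1 + 5·1.
Output[0,1]: The receptive field on the input at this output position is [3 1 0 / 0 4 2 / 5 3 1]. Elementwise product with the kernel and sum: 3·1 + 0·1 + 4·1 + 2·1 + 3·-1 + 1·1.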